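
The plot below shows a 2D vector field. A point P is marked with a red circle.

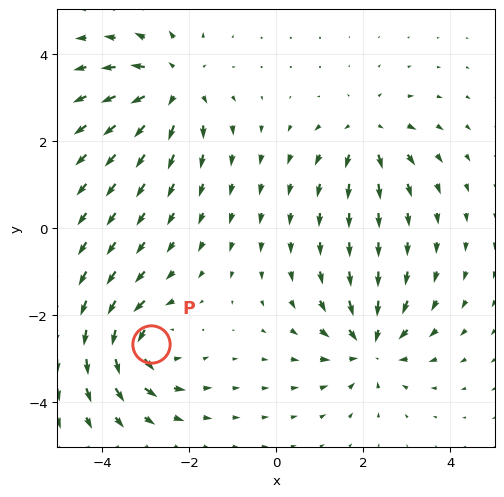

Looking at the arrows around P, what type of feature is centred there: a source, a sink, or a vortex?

At P (-2.9, -2.7) the arrows circulate counterclockwise. Divergence ≈0, curl about +5 — near-zero divergence with nonzero curl is a vortex.

vortex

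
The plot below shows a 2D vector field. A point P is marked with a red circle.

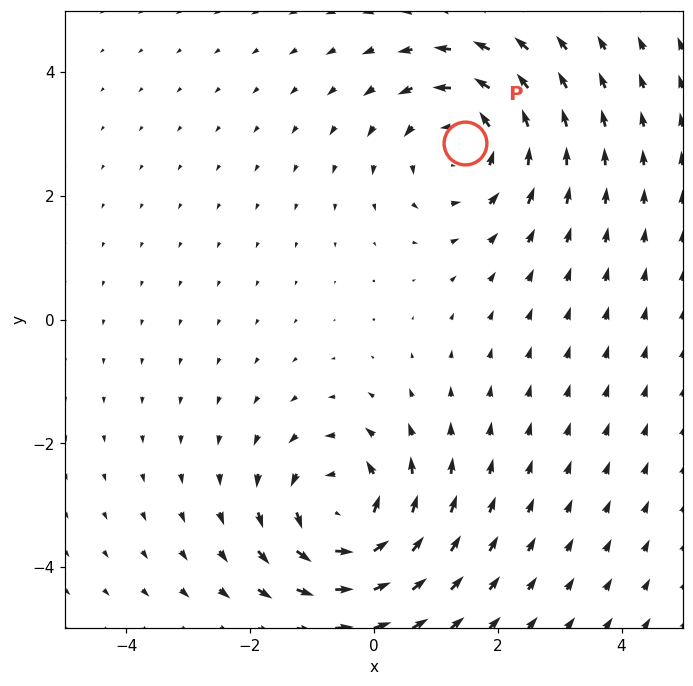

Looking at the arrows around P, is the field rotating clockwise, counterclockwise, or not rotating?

Near P at (1.5, 2.9) the arrows circulate counterclockwise. The curl (z-component) there is about +4; positive curl means counterclockwise rotation.

counterclockwise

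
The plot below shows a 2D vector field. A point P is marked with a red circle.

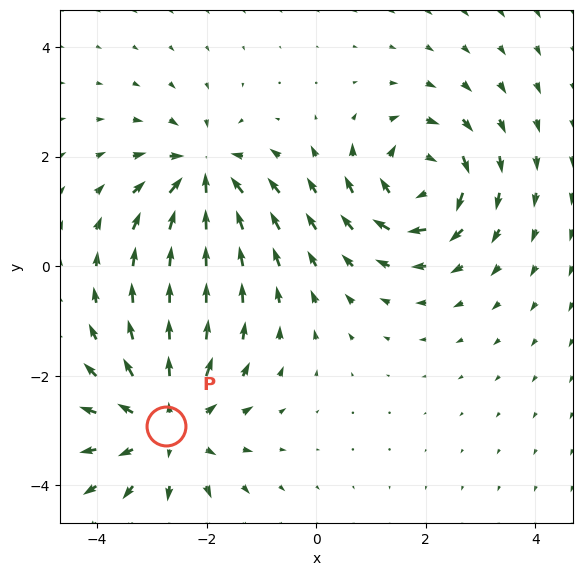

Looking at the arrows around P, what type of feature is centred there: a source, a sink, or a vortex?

At P (-2.7, -2.9) the arrows spread outward. Divergence about +4, curl ≈0 — positive divergence with near-zero curl is a source.

source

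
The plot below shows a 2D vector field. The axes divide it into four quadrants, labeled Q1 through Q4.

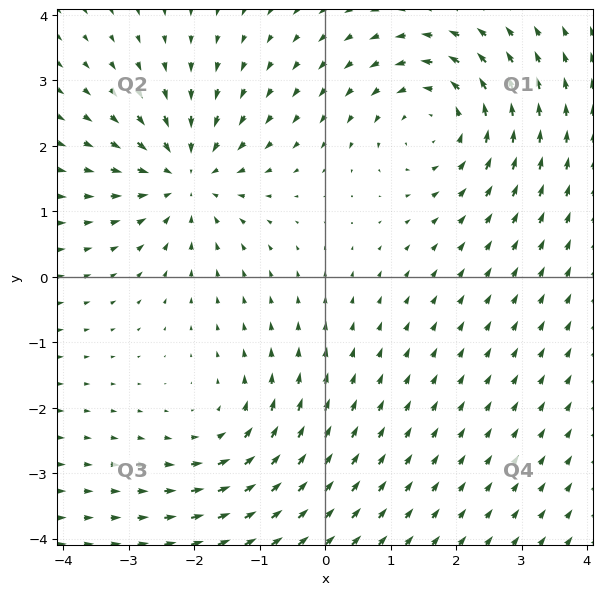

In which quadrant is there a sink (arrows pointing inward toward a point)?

Q2

The sink sits at approximately (-2.1, 1.5), which lies in quadrant Q2. The divergence there is about -5, negative as expected for a sink.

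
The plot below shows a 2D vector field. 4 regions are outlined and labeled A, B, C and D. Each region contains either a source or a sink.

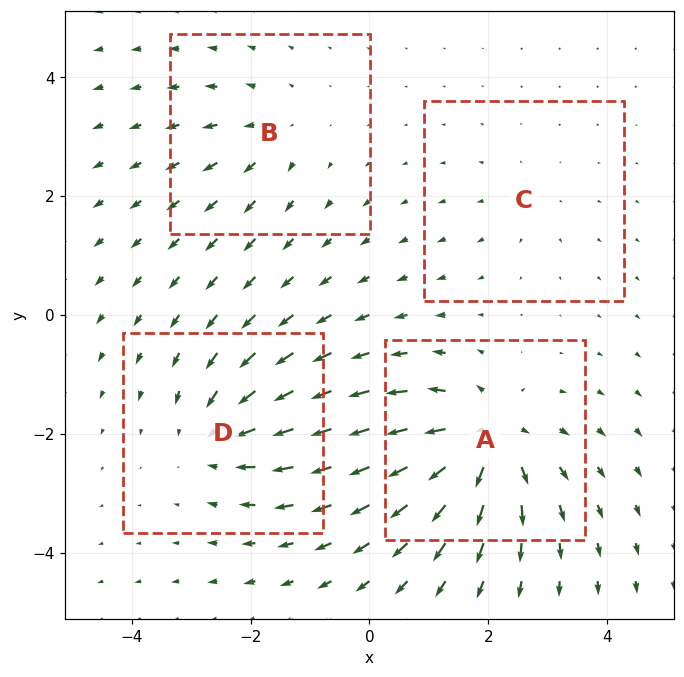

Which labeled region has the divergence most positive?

A

Divergence at each region's feature centre — A: about +7, B: about +3, C: about +2, D: about -5. Region A is most positive.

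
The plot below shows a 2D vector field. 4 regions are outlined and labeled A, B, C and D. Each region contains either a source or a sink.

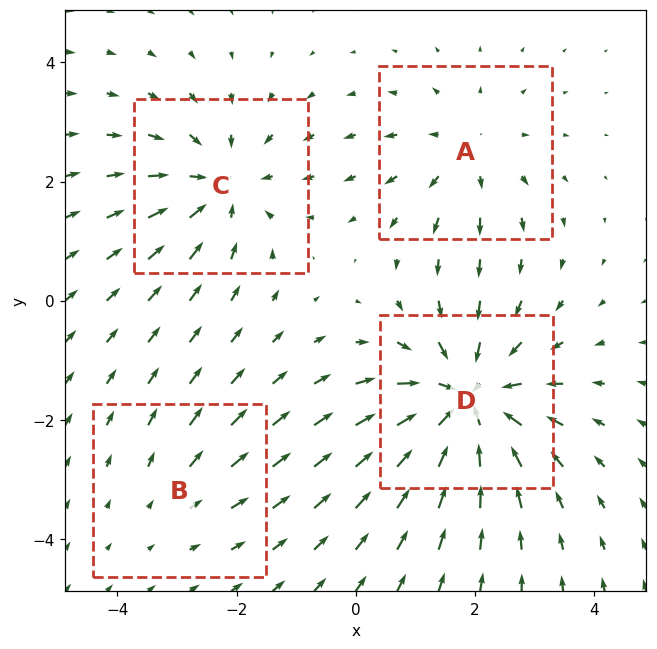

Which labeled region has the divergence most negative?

Divergence at each region's feature centre — A: about +3, B: about +2, C: about -4, D: about -6. Region D is most negative.

D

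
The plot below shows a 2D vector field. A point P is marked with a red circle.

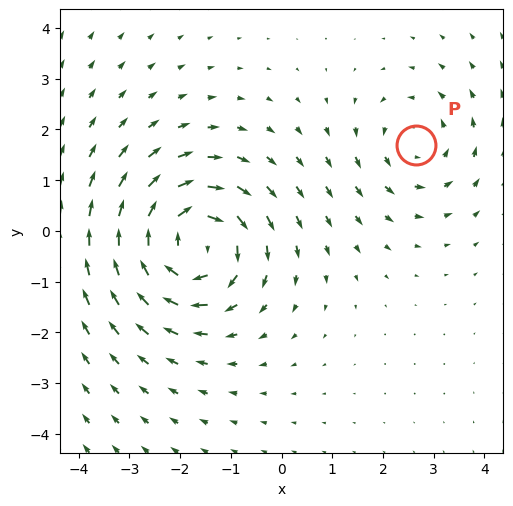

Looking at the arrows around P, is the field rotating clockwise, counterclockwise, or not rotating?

Near P at (2.7, 1.7) the arrows circulate counterclockwise. The curl (z-component) there is about +3; positive curl means counterclockwise rotation.

counterclockwise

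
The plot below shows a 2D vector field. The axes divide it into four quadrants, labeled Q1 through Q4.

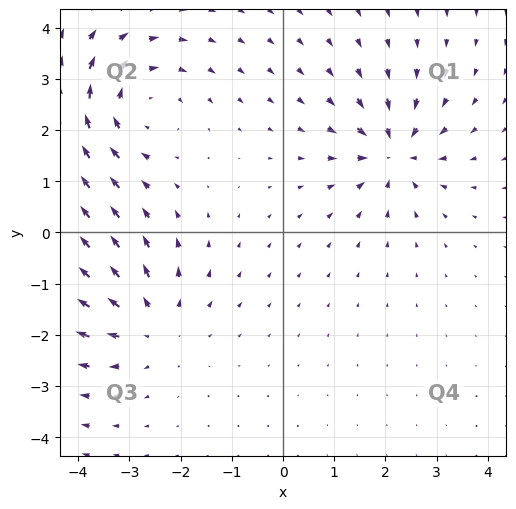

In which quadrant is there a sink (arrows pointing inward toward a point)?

Q1

The sink sits at approximately (2.1, 1.6), which lies in quadrant Q1. The divergence there is about -5, negative as expected for a sink.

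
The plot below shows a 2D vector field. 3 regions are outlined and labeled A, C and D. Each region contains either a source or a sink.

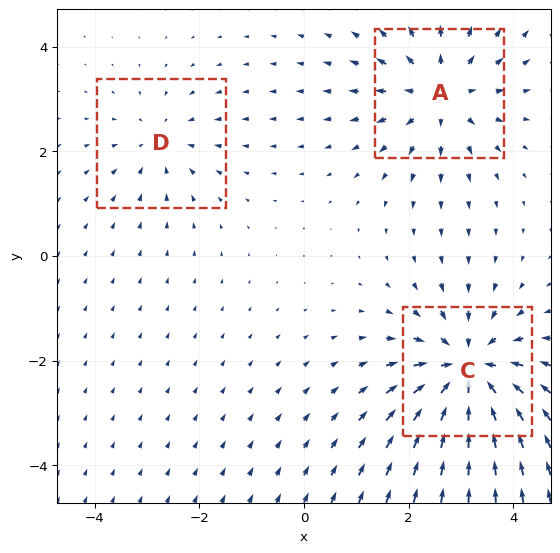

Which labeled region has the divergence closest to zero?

D

Divergence at each region's feature centre — A: about +4, C: about -5, D: about -2. Region D is closest to zero.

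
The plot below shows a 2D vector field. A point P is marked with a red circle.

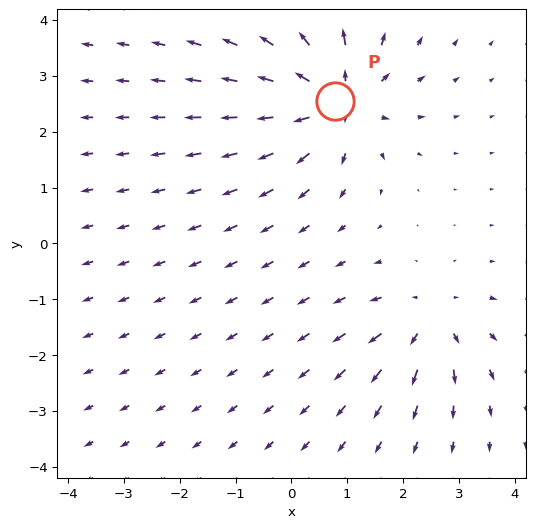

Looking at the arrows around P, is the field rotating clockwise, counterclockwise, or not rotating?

Near P at (0.8, 2.6) the arrows show no circulation. The curl there is ≈0.

not rotating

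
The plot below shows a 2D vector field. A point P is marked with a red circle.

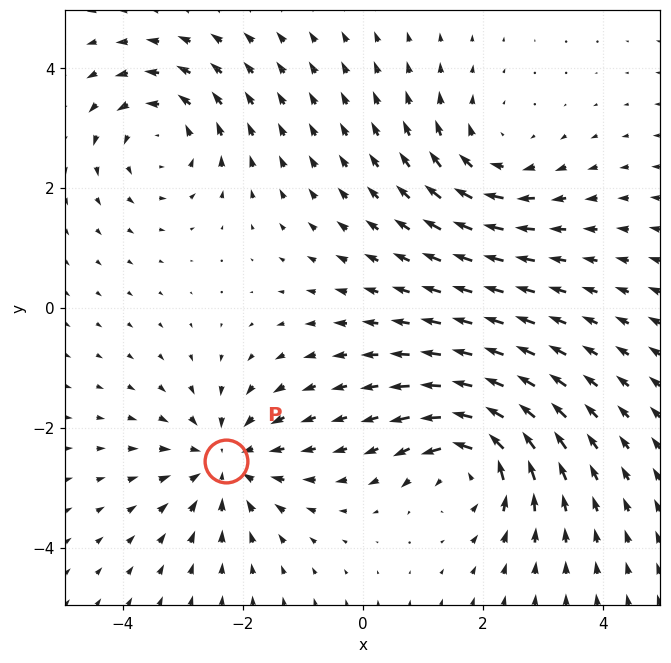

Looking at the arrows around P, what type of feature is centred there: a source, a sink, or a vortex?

At P (-2.3, -2.6) the arrows converge inward. Divergence about -4, curl ≈0 — negative divergence with near-zero curl is a sink.

sink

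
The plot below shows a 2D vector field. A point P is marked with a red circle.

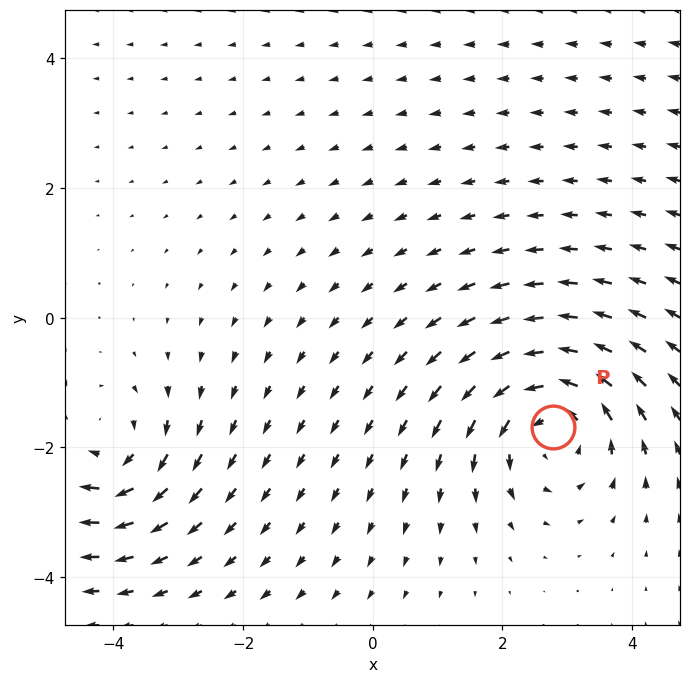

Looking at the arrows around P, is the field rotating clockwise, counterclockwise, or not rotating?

counterclockwise

Near P at (2.8, -1.7) the arrows circulate counterclockwise. The curl (z-component) there is about +5; positive curl means counterclockwise rotation.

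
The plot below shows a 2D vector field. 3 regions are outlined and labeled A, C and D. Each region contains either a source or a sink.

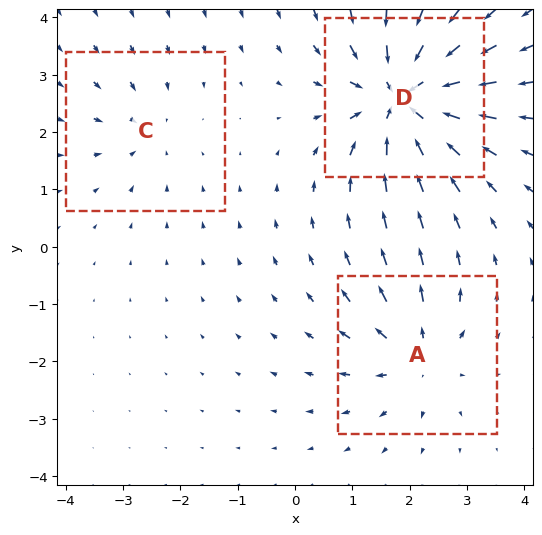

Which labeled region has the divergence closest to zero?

Divergence at each region's feature centre — A: about +3, C: about -2, D: about -6. Region C is closest to zero.

C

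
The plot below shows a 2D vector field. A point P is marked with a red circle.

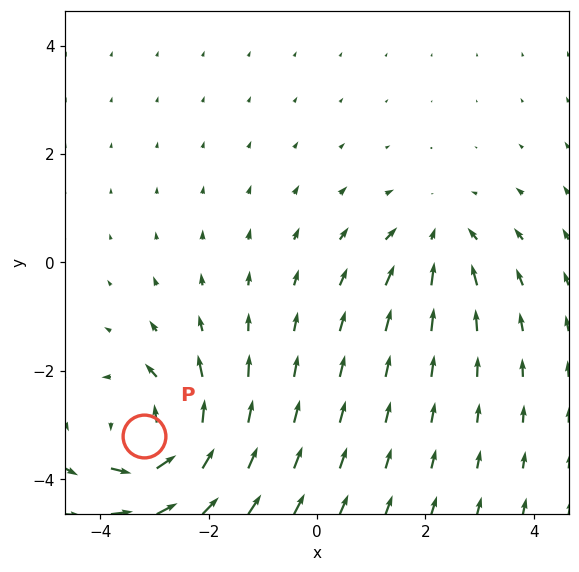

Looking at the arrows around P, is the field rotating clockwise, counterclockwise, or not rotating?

Near P at (-3.2, -3.2) the arrows circulate counterclockwise. The curl (z-component) there is about +5; positive curl means counterclockwise rotation.

counterclockwise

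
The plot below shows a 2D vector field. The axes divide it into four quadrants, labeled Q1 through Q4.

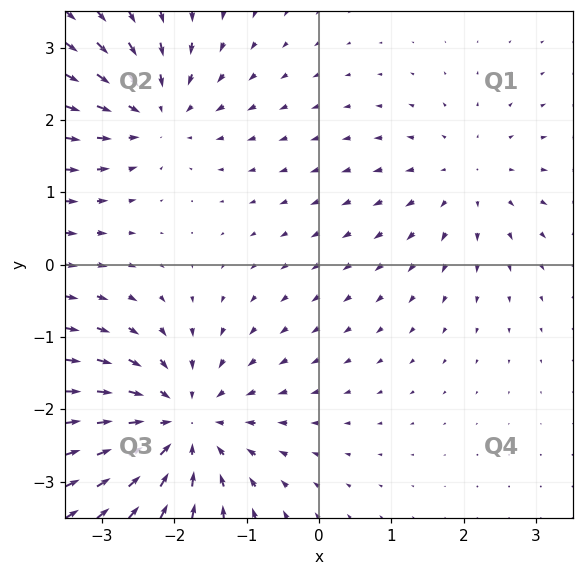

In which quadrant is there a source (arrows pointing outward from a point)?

The source sits at approximately (2.0, 1.2), which lies in quadrant Q1. The divergence there is about +2, positive as expected for a source.

Q1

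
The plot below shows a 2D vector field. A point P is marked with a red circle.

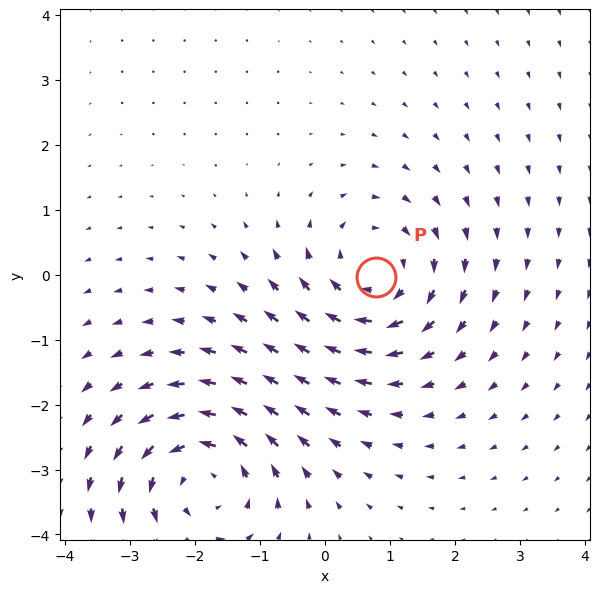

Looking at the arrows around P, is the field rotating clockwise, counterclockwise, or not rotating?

clockwise

Near P at (0.8, -0.0) the arrows circulate clockwise. The curl (z-component) there is about -3; negative curl means clockwise rotation.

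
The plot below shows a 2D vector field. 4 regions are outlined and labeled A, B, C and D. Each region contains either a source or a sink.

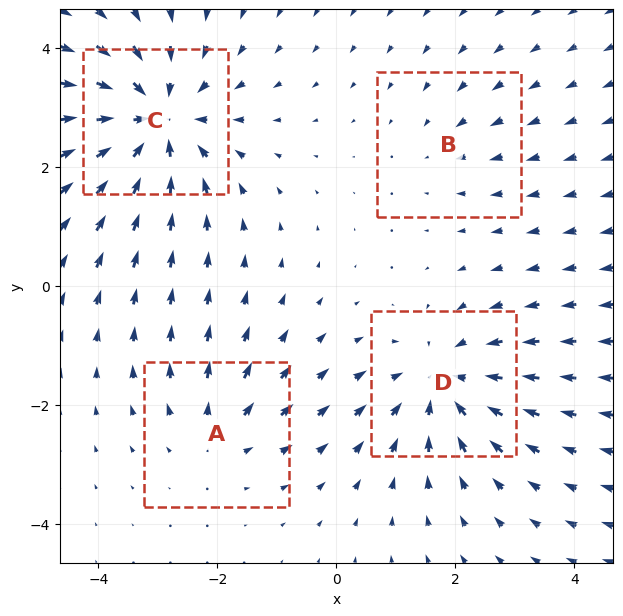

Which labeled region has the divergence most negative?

Divergence at each region's feature centre — A: about +3, B: about -2, C: about -6, D: about -5. Region C is most negative.

C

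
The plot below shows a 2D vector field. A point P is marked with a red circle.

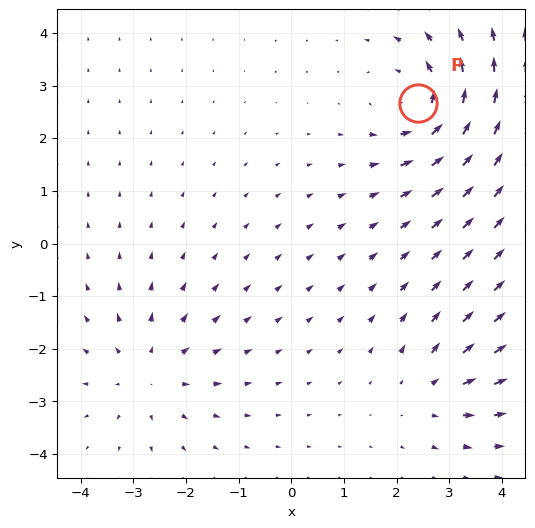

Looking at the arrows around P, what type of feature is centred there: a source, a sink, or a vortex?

At P (2.4, 2.7) the arrows circulate counterclockwise. Divergence ≈0, curl about +5 — near-zero divergence with nonzero curl is a vortex.

vortex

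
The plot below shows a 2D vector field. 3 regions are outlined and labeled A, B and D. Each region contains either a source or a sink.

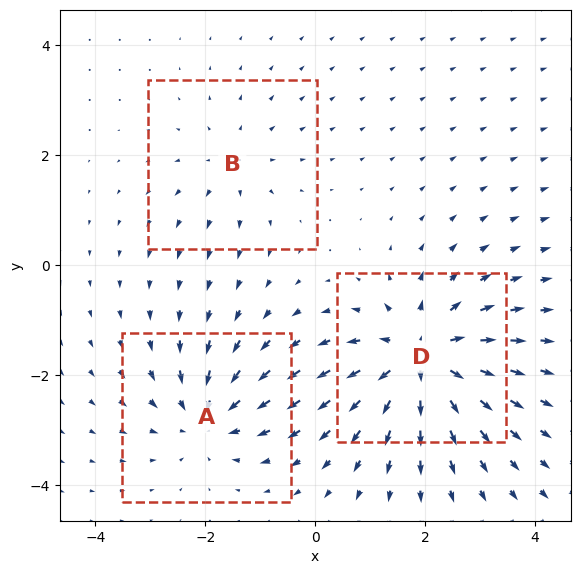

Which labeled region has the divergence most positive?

Divergence at each region's feature centre — A: about -3, B: about +2, D: about +5. Region D is most positive.

D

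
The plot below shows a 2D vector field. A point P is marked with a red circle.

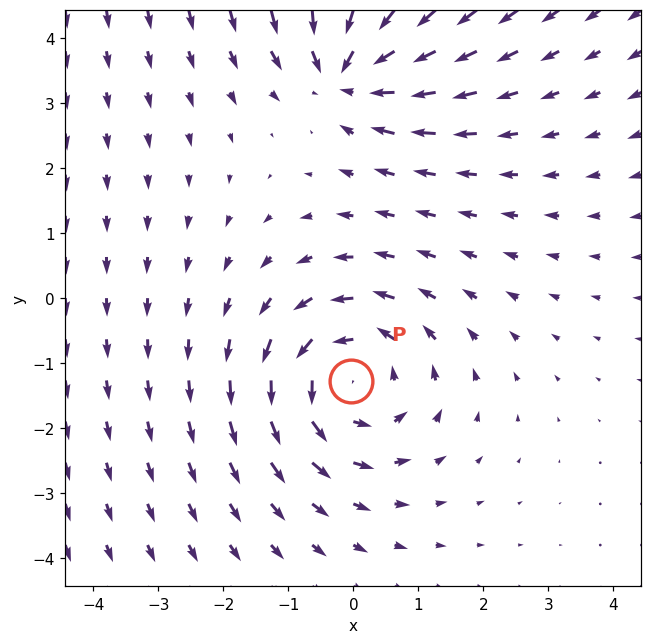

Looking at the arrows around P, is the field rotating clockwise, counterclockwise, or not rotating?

Near P at (-0.0, -1.3) the arrows circulate counterclockwise. The curl (z-component) there is about +3; positive curl means counterclockwise rotation.

counterclockwise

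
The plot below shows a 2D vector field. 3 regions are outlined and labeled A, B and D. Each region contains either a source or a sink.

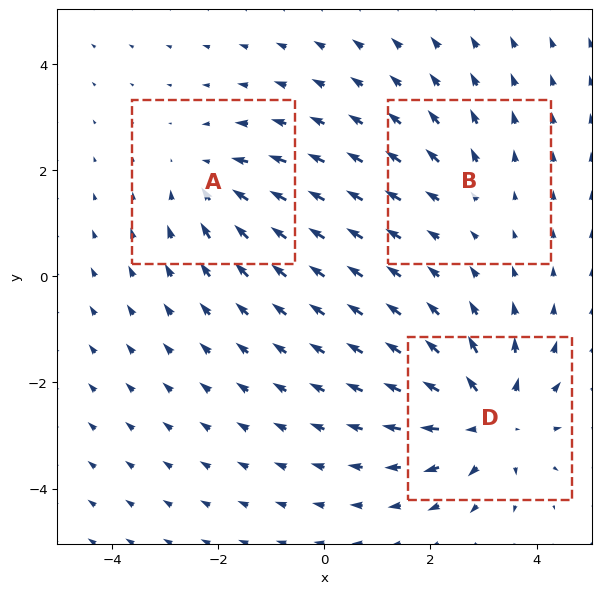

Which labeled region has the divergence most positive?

Divergence at each region's feature centre — A: about -3, B: about +2, D: about +4. Region D is most positive.

D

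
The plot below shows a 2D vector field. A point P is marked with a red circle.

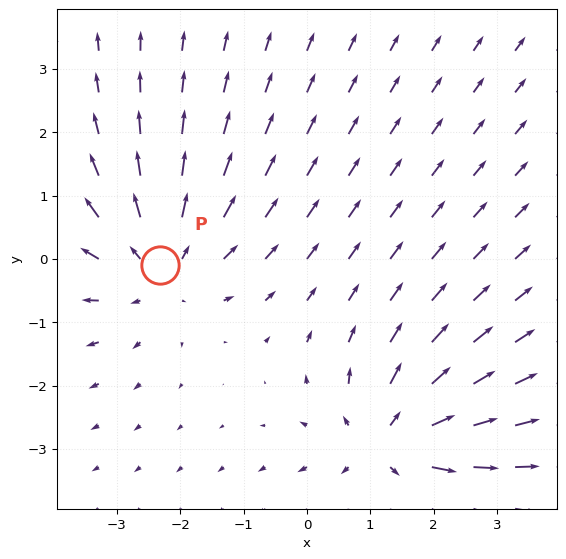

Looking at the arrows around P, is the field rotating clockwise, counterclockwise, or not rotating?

Near P at (-2.3, -0.1) the arrows show no circulation. The curl there is ≈0.

not rotating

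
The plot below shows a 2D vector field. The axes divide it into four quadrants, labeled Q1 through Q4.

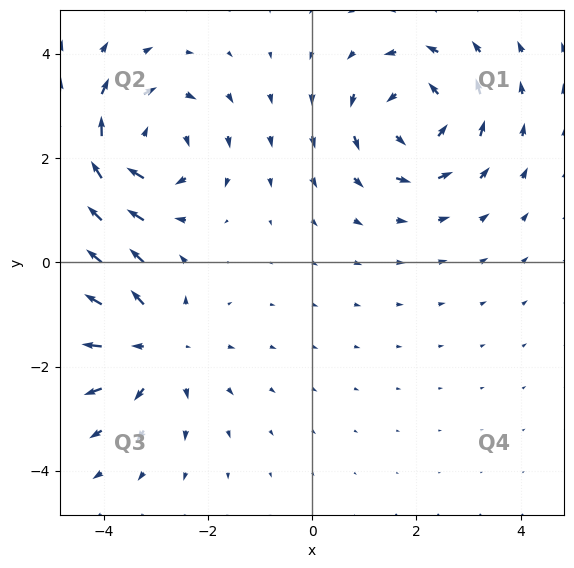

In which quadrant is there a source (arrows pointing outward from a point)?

The source sits at approximately (-3.1, -1.6), which lies in quadrant Q3. The divergence there is about +4, positive as expected for a source.

Q3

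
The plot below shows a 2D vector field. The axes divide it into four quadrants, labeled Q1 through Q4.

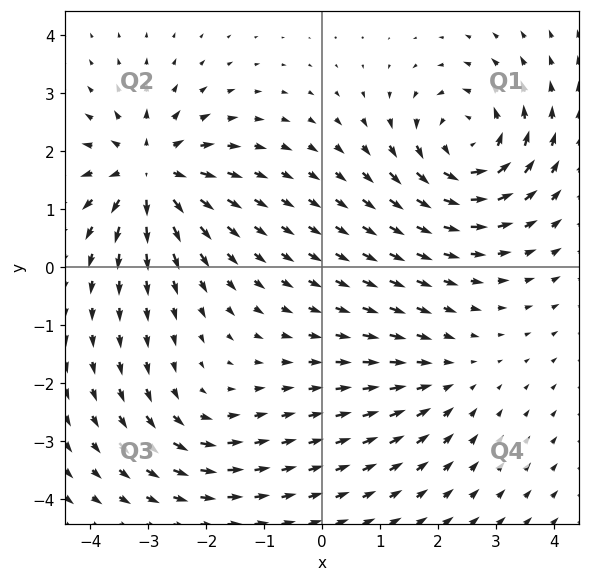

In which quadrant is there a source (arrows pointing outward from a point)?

Q2

The source sits at approximately (-3.0, 1.6), which lies in quadrant Q2. The divergence there is about +6, positive as expected for a source.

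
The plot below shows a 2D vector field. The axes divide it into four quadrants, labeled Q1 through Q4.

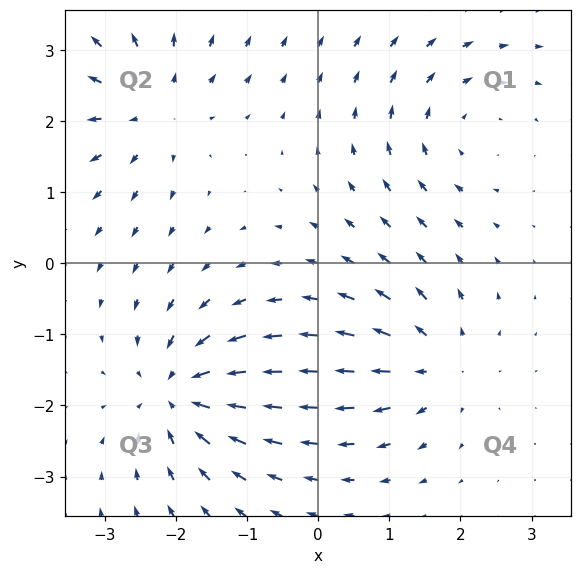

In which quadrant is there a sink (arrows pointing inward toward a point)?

Q3

The sink sits at approximately (-2.0, -1.8), which lies in quadrant Q3. The divergence there is about -6, negative as expected for a sink.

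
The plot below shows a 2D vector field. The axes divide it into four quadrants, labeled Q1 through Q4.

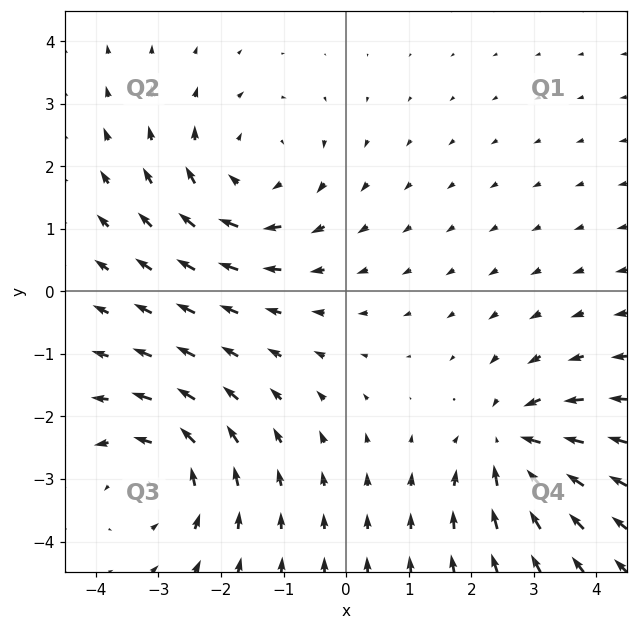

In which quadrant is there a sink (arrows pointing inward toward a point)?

Q4

The sink sits at approximately (2.7, -2.4), which lies in quadrant Q4. The divergence there is about -5, negative as expected for a sink.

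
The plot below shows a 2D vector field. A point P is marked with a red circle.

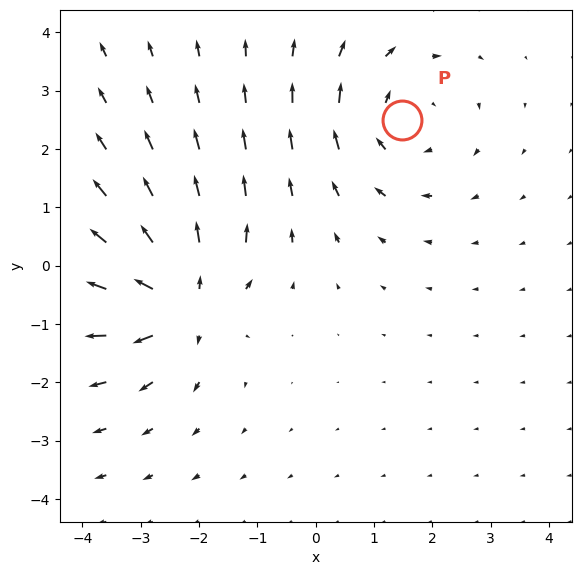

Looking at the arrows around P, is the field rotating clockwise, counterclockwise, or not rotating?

Near P at (1.5, 2.5) the arrows circulate clockwise. The curl (z-component) there is about -3; negative curl means clockwise rotation.

clockwise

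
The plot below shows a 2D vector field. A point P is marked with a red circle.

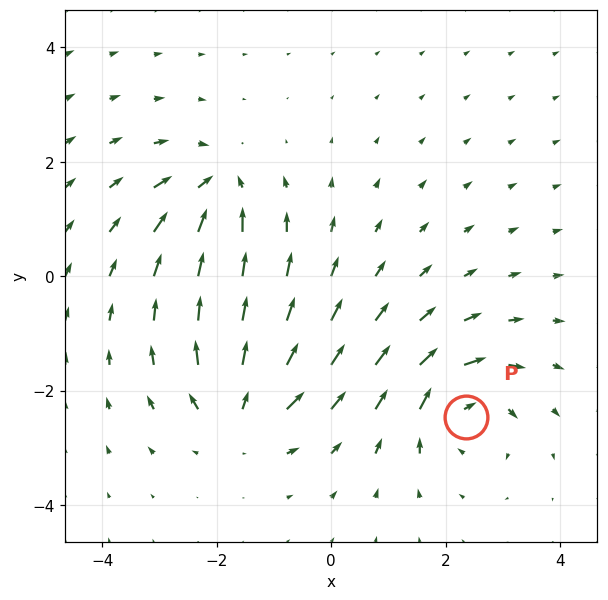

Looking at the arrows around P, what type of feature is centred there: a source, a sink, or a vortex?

At P (2.4, -2.5) the arrows circulate clockwise. Divergence ≈0, curl about -4 — near-zero divergence with nonzero curl is a vortex.

vortex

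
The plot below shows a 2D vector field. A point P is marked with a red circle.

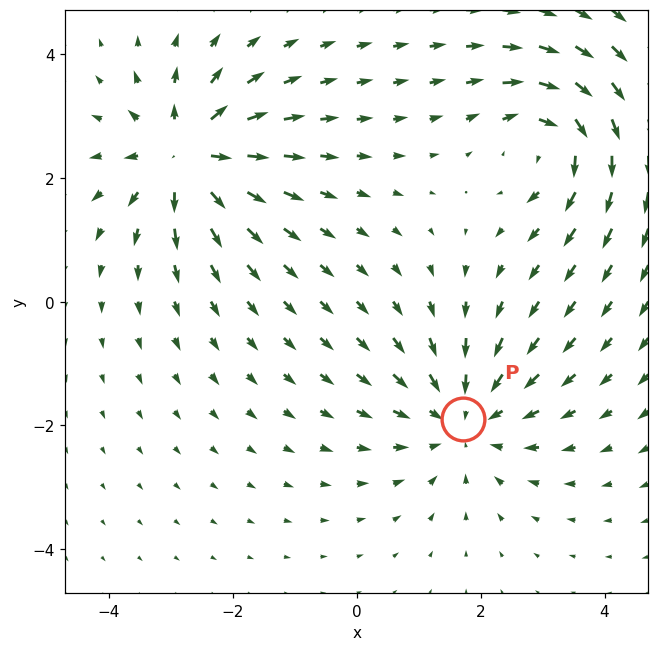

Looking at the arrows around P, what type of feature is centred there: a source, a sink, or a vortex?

sink

At P (1.7, -1.9) the arrows converge inward. Divergence about -3, curl ≈0 — negative divergence with near-zero curl is a sink.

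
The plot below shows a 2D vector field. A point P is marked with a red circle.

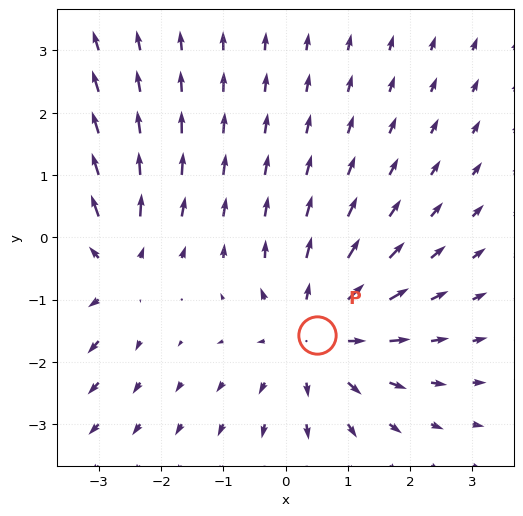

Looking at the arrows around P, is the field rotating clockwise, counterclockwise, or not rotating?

not rotating

Near P at (0.5, -1.6) the arrows show no circulation. The curl there is ≈0.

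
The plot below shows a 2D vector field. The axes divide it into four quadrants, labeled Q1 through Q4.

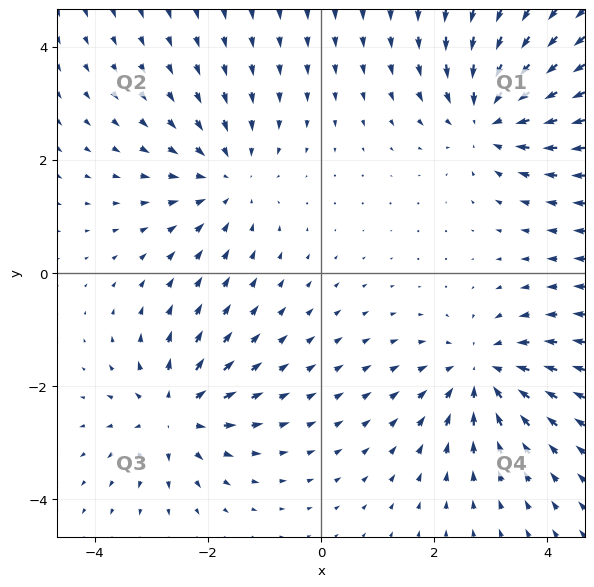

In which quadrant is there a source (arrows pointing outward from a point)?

The source sits at approximately (-2.6, -2.5), which lies in quadrant Q3. The divergence there is about +4, positive as expected for a source.

Q3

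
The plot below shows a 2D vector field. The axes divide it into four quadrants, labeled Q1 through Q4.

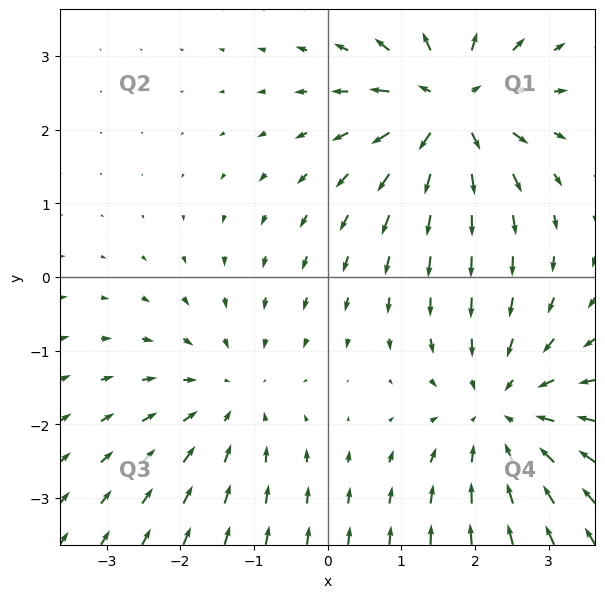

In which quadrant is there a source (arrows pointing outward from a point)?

Q1

The source sits at approximately (1.7, 2.3), which lies in quadrant Q1. The divergence there is about +6, positive as expected for a source.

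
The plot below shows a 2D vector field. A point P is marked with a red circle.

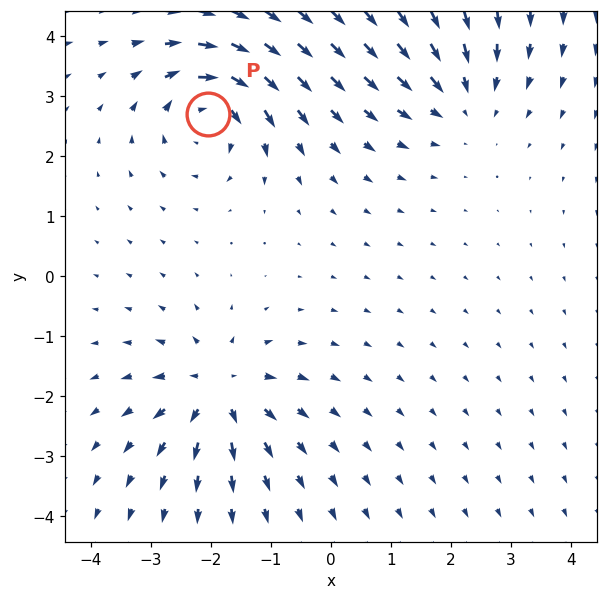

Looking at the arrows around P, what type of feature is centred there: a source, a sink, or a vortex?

At P (-2.0, 2.7) the arrows circulate clockwise. Divergence ≈0, curl about -5 — near-zero divergence with nonzero curl is a vortex.

vortex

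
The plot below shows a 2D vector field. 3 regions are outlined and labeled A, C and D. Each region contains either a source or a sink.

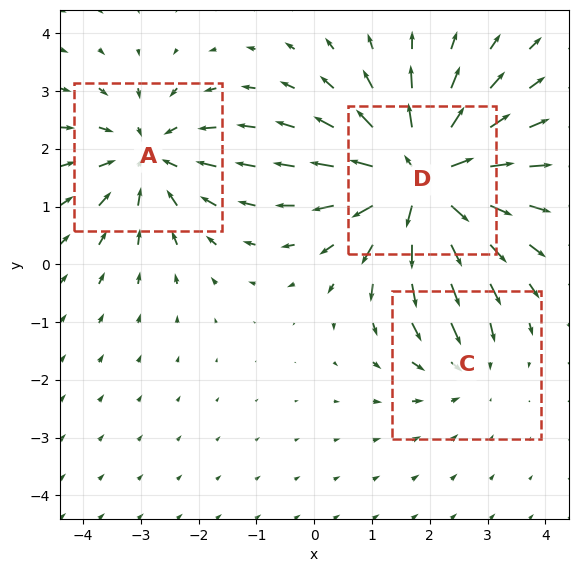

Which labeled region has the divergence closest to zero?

C

Divergence at each region's feature centre — A: about -3, C: about -2, D: about +5. Region C is closest to zero.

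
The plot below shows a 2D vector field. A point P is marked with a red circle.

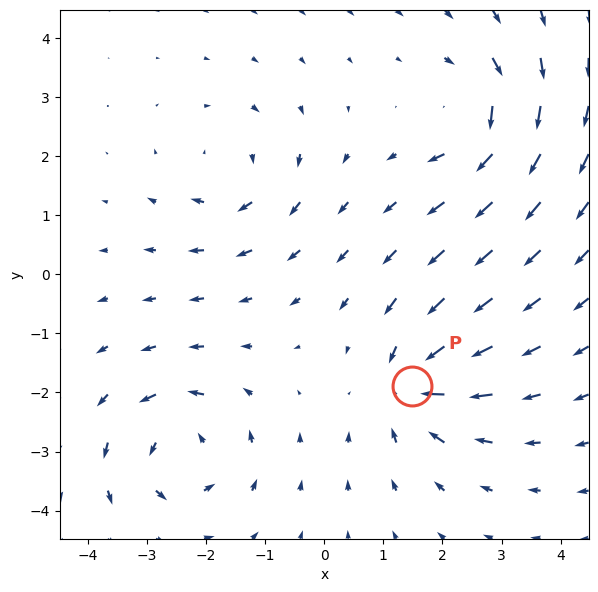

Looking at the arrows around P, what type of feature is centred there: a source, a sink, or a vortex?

At P (1.5, -1.9) the arrows converge inward. Divergence about -6, curl ≈0 — negative divergence with near-zero curl is a sink.

sink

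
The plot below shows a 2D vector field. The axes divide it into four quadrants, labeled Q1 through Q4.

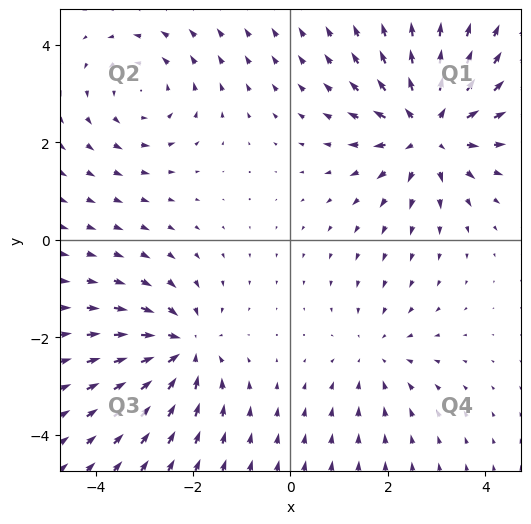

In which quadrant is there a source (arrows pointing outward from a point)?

The source sits at approximately (2.8, 2.2), which lies in quadrant Q1. The divergence there is about +5, positive as expected for a source.

Q1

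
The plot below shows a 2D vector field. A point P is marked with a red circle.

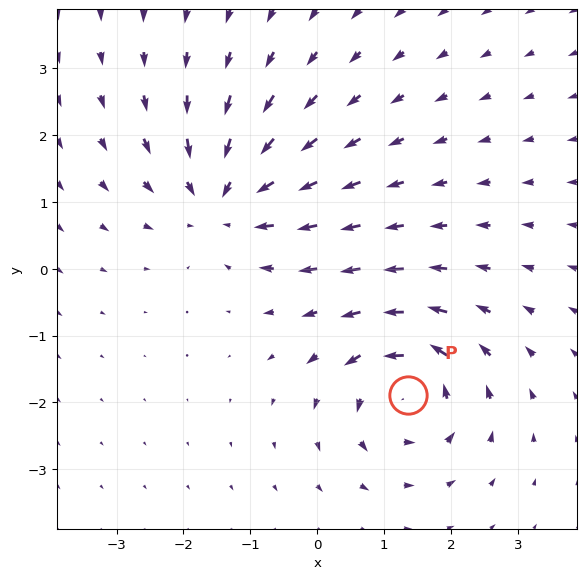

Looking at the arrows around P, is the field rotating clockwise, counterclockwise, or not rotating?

Near P at (1.4, -1.9) the arrows circulate counterclockwise. The curl (z-component) there is about +6; positive curl means counterclockwise rotation.

counterclockwise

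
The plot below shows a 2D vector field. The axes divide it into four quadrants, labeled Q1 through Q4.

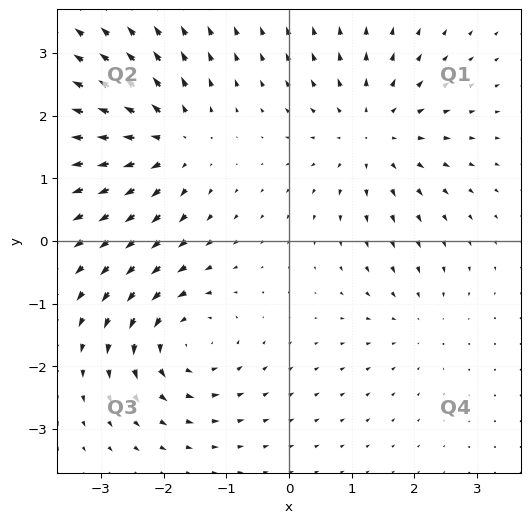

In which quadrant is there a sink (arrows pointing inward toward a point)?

The sink sits at approximately (2.0, -1.3), which lies in quadrant Q4. The divergence there is about -3, negative as expected for a sink.

Q4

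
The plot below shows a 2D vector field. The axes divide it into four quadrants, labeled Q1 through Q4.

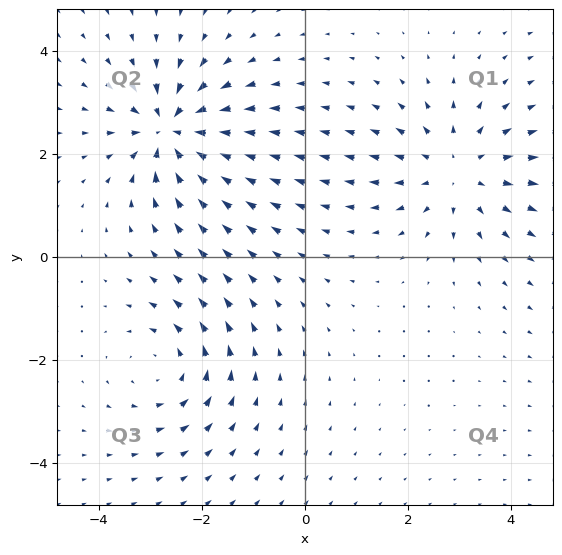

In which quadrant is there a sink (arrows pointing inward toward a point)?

Q2

The sink sits at approximately (-2.6, 2.5), which lies in quadrant Q2. The divergence there is about -6, negative as expected for a sink.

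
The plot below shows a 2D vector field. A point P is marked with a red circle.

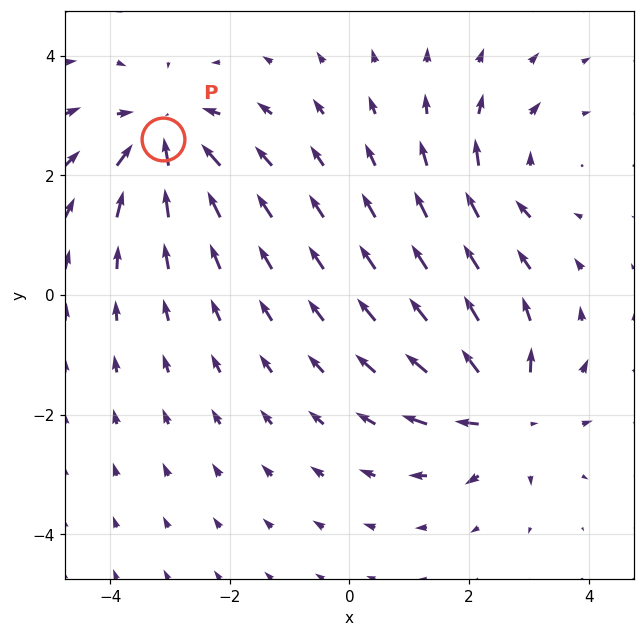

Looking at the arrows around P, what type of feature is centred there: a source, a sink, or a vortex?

At P (-3.1, 2.6) the arrows converge inward. Divergence about -4, curl ≈0 — negative divergence with near-zero curl is a sink.

sink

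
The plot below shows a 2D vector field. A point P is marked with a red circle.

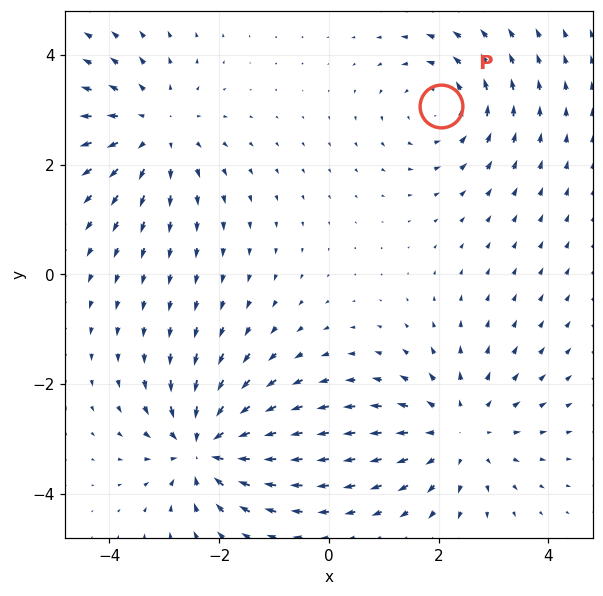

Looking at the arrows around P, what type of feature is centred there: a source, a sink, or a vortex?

vortex

At P (2.0, 3.1) the arrows circulate counterclockwise. Divergence ≈0, curl about +3 — near-zero divergence with nonzero curl is a vortex.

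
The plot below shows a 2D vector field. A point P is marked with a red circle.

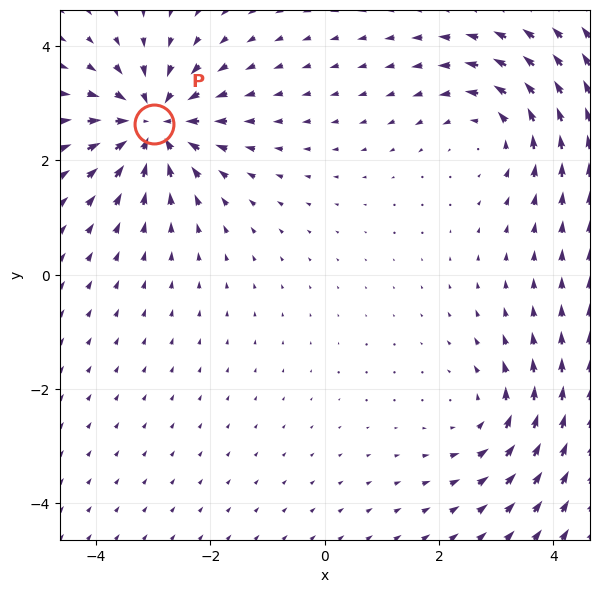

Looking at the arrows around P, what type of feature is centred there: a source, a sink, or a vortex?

sink

At P (-3.0, 2.6) the arrows converge inward. Divergence about -5, curl ≈0 — negative divergence with near-zero curl is a sink.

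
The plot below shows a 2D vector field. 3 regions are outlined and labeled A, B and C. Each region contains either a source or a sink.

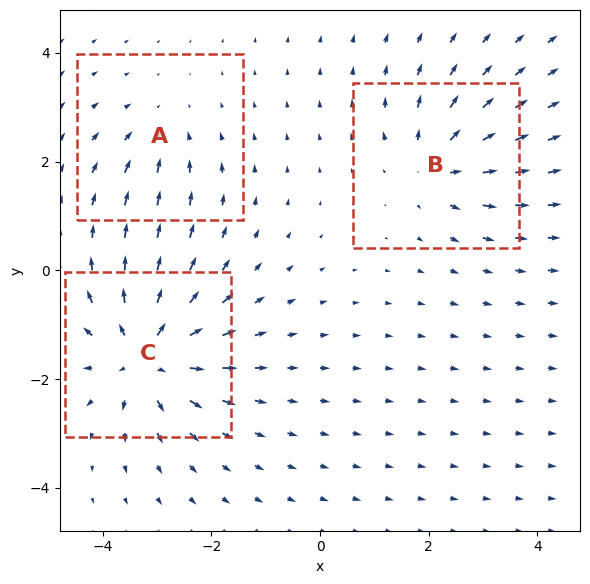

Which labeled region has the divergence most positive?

Divergence at each region's feature centre — A: about -2, B: about +4, C: about +6. Region C is most positive.

C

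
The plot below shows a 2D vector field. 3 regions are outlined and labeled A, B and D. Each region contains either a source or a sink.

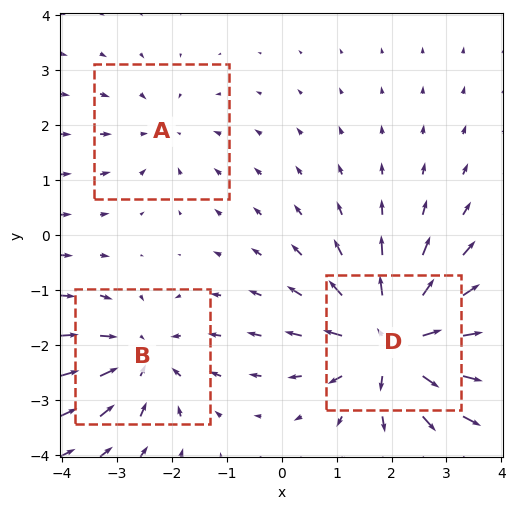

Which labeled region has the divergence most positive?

D

Divergence at each region's feature centre — A: about -2, B: about -3, D: about +5. Region D is most positive.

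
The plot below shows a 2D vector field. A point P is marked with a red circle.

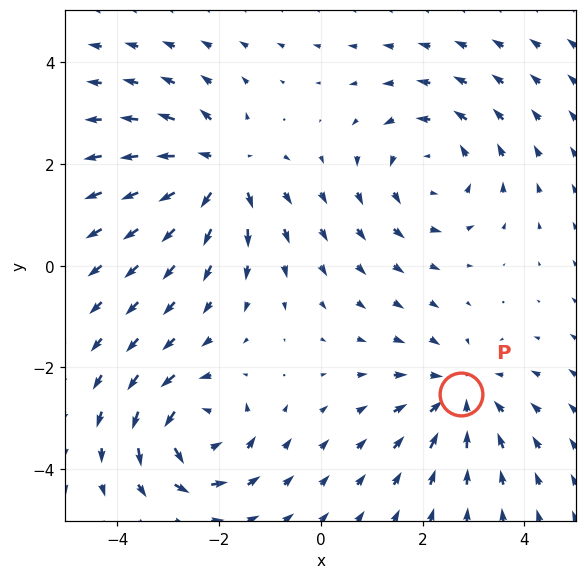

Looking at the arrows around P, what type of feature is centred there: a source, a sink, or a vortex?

At P (2.7, -2.5) the arrows converge inward. Divergence about -3, curl ≈0 — negative divergence with near-zero curl is a sink.

sink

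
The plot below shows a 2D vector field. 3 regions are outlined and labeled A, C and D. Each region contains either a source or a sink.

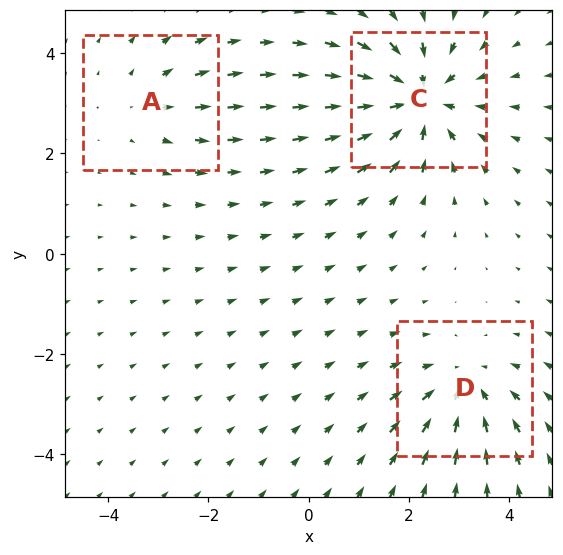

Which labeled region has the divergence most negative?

C

Divergence at each region's feature centre — A: about +2, C: about -5, D: about -3. Region C is most negative.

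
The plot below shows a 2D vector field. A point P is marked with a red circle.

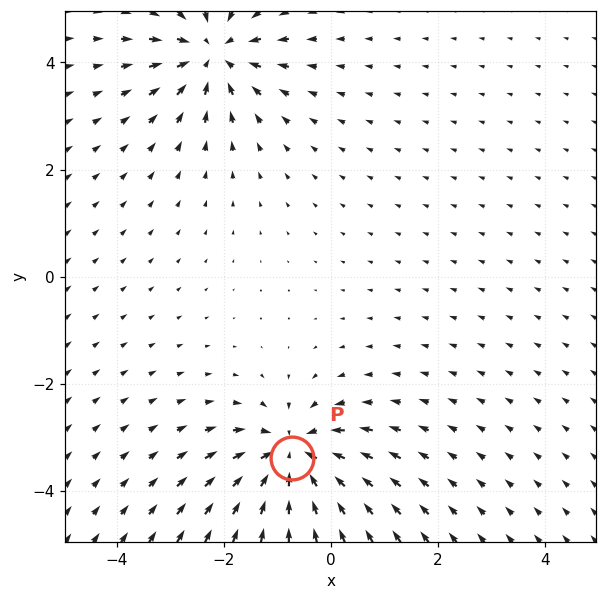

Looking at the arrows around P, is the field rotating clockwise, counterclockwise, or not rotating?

not rotating

Near P at (-0.7, -3.4) the arrows show no circulation. The curl there is ≈0.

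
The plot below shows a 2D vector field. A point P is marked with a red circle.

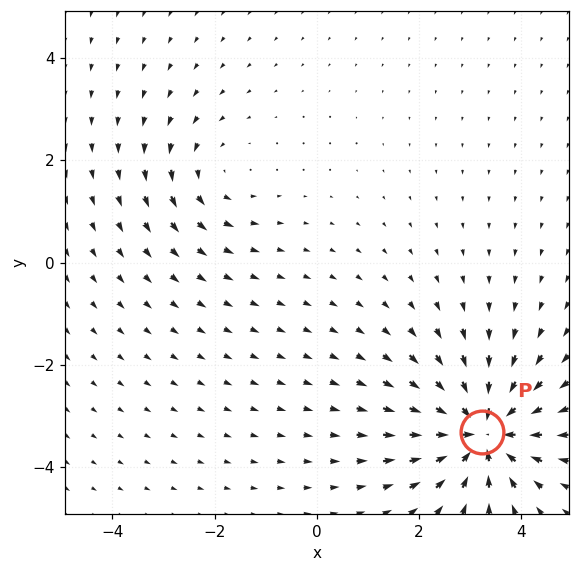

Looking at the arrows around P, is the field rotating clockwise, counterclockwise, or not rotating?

Near P at (3.2, -3.3) the arrows show no circulation. The curl there is ≈0.

not rotating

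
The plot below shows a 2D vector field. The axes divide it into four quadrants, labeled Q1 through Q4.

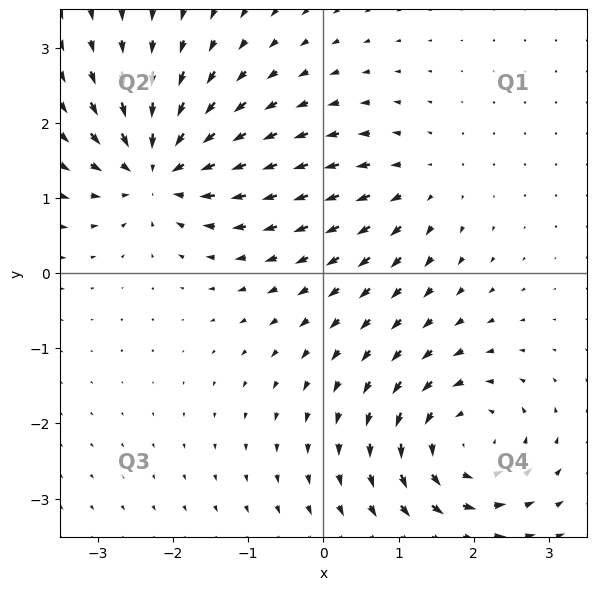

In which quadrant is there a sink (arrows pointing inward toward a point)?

The sink sits at approximately (-2.2, 1.4), which lies in quadrant Q2. The divergence there is about -6, negative as expected for a sink.

Q2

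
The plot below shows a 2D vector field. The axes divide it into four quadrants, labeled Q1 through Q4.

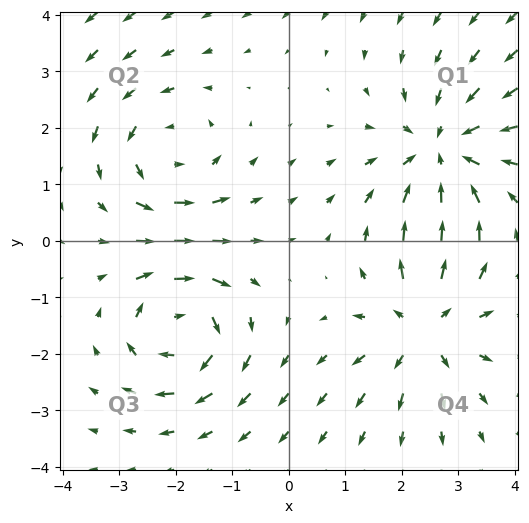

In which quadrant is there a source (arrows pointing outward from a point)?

Q4

The source sits at approximately (2.4, -1.5), which lies in quadrant Q4. The divergence there is about +4, positive as expected for a source.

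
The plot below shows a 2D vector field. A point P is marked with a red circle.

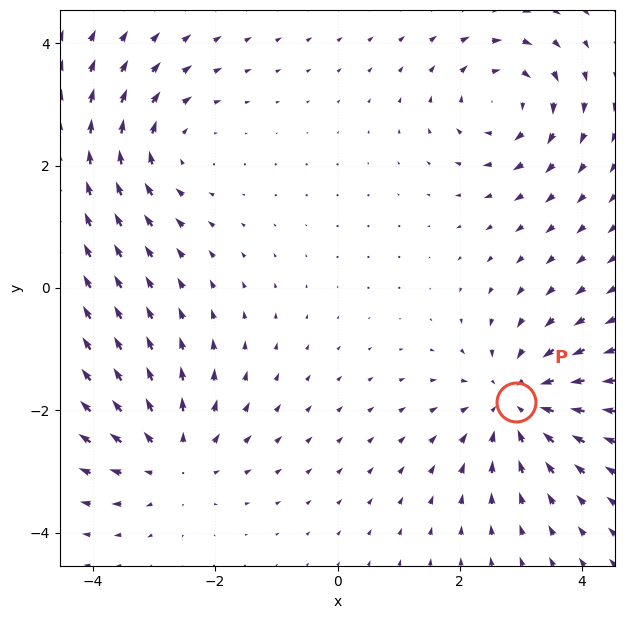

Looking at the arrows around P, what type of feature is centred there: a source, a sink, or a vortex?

At P (2.9, -1.9) the arrows converge inward. Divergence about -4, curl ≈0 — negative divergence with near-zero curl is a sink.

sink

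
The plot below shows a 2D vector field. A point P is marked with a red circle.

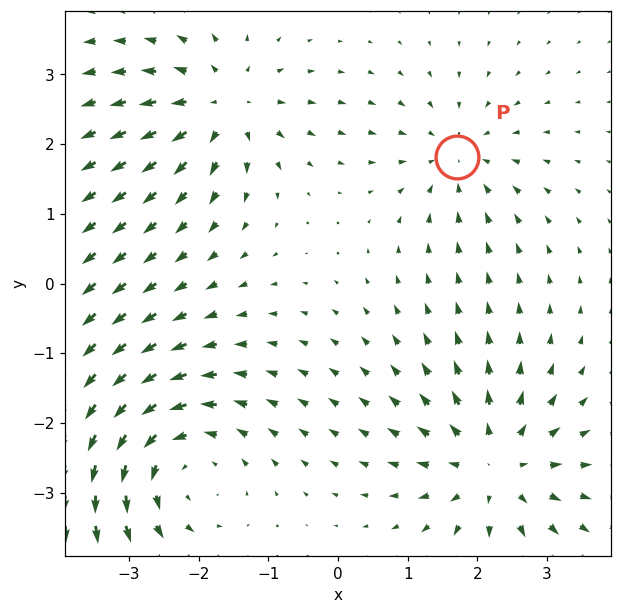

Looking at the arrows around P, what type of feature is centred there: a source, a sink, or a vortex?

sink

At P (1.7, 1.8) the arrows converge inward. Divergence about -3, curl ≈0 — negative divergence with near-zero curl is a sink.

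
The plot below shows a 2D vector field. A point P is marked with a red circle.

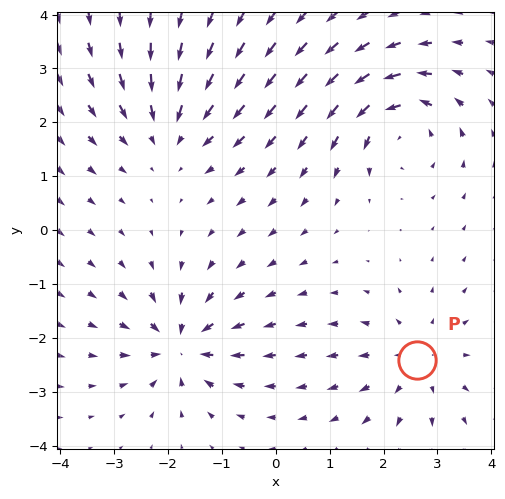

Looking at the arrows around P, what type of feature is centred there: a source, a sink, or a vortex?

source

At P (2.6, -2.4) the arrows spread outward. Divergence about +2, curl ≈0 — positive divergence with near-zero curl is a source.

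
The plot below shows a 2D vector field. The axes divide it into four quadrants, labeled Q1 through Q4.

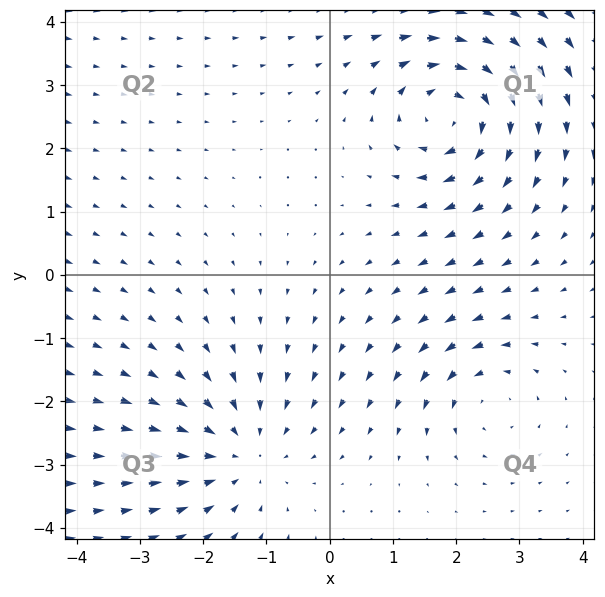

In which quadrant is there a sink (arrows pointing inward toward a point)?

Q3

The sink sits at approximately (-1.4, -2.8), which lies in quadrant Q3. The divergence there is about -3, negative as expected for a sink.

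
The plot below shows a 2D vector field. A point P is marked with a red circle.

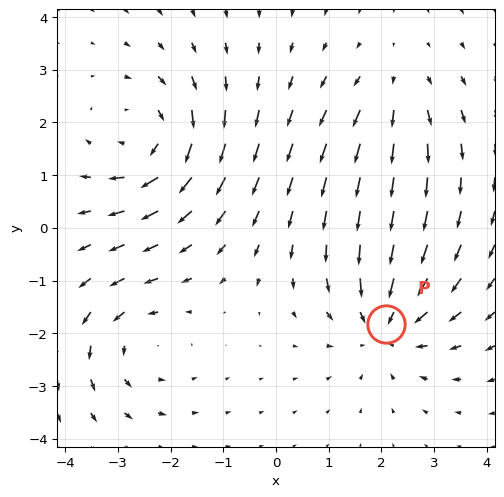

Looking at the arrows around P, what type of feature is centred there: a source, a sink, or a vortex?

At P (2.1, -1.8) the arrows converge inward. Divergence about -4, curl ≈0 — negative divergence with near-zero curl is a sink.

sink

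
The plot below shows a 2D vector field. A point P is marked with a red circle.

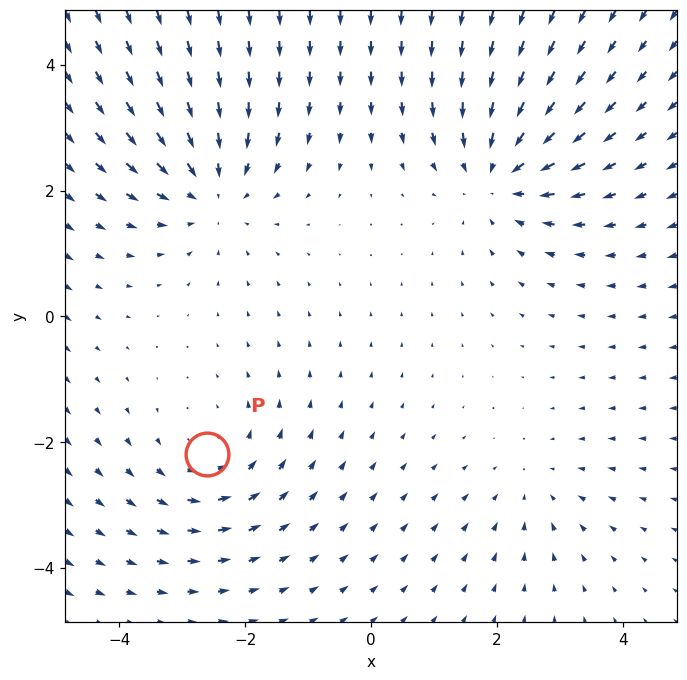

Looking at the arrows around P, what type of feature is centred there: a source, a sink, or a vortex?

vortex

At P (-2.6, -2.2) the arrows circulate counterclockwise. Divergence ≈0, curl about +3 — near-zero divergence with nonzero curl is a vortex.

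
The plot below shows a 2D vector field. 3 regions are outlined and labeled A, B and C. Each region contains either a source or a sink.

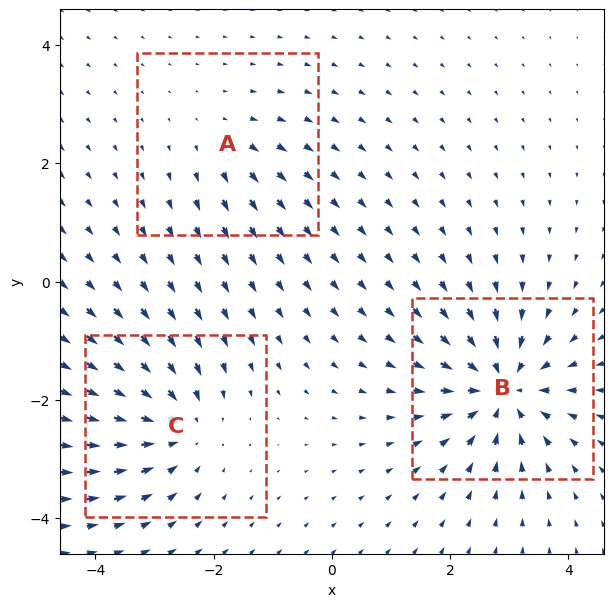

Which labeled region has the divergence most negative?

B

Divergence at each region's feature centre — A: about +2, B: about -5, C: about -4. Region B is most negative.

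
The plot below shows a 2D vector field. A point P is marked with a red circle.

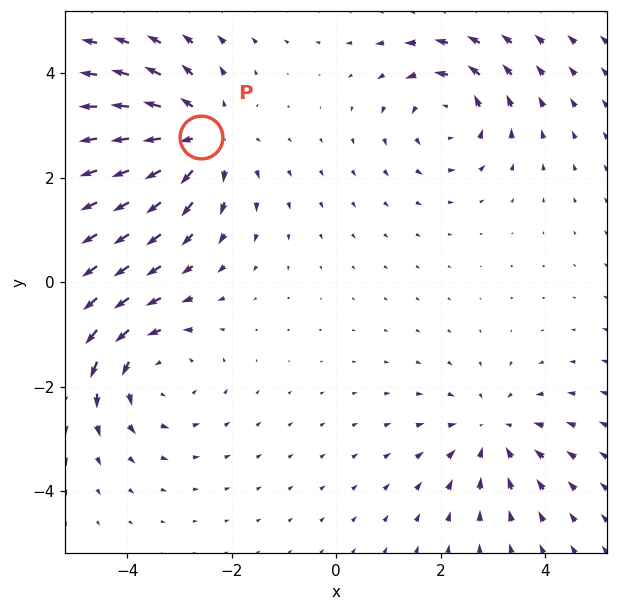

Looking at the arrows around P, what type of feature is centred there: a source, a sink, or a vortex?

source

At P (-2.6, 2.8) the arrows spread outward. Divergence about +4, curl ≈0 — positive divergence with near-zero curl is a source.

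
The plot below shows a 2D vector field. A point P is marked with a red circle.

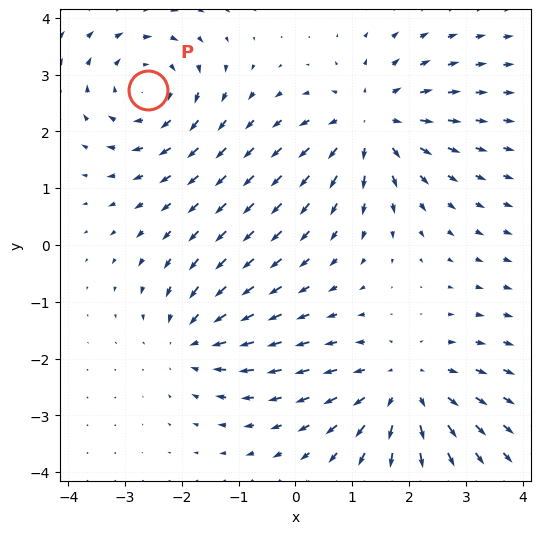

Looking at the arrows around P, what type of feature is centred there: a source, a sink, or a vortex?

vortex

At P (-2.6, 2.7) the arrows circulate clockwise. Divergence ≈0, curl about -4 — near-zero divergence with nonzero curl is a vortex.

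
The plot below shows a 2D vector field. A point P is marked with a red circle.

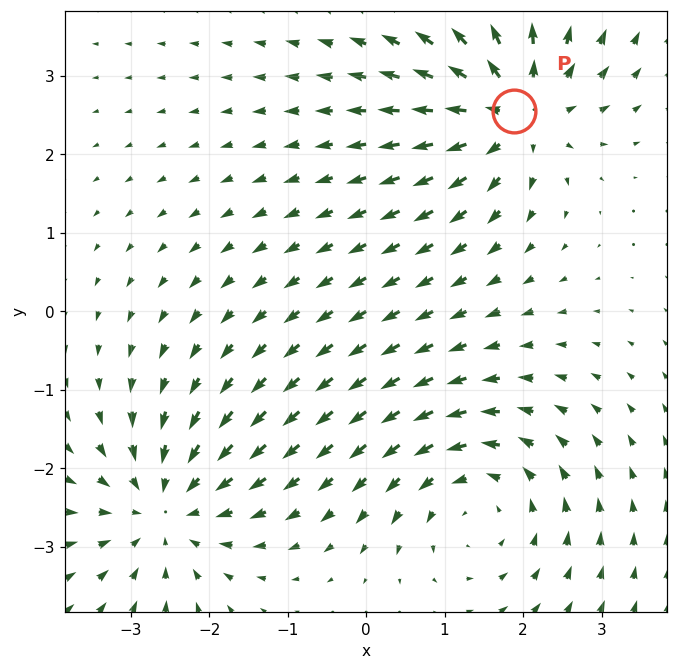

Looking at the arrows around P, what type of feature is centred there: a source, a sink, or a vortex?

source

At P (1.9, 2.6) the arrows spread outward. Divergence about +6, curl ≈0 — positive divergence with near-zero curl is a source.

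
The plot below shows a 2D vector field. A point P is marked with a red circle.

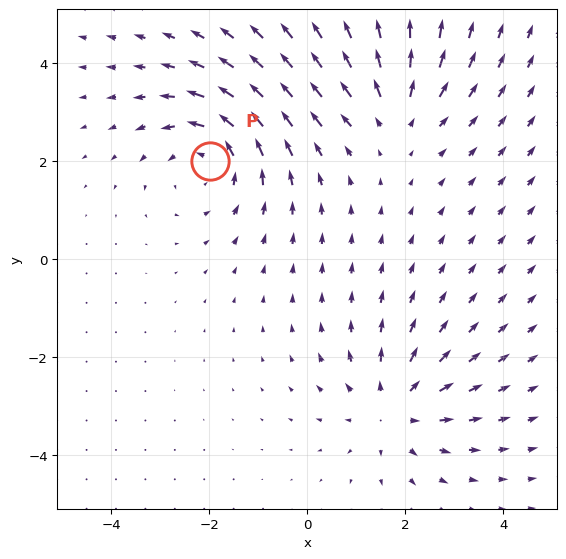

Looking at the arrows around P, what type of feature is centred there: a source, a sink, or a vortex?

vortex

At P (-2.0, 2.0) the arrows circulate counterclockwise. Divergence ≈0, curl about +3 — near-zero divergence with nonzero curl is a vortex.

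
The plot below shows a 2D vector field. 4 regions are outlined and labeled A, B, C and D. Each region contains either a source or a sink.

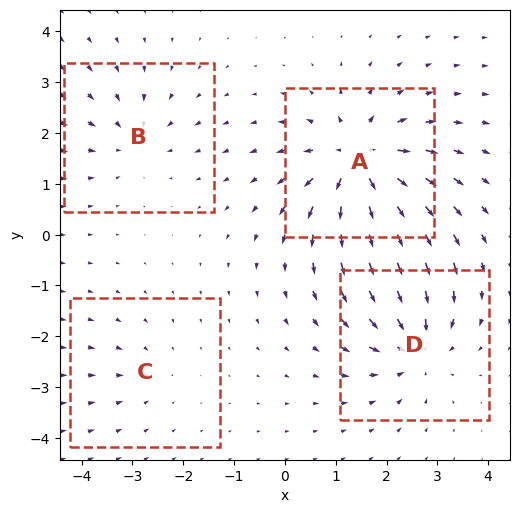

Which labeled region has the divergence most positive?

Divergence at each region's feature centre — A: about +7, B: about -4, C: about -2, D: about -5. Region A is most positive.

A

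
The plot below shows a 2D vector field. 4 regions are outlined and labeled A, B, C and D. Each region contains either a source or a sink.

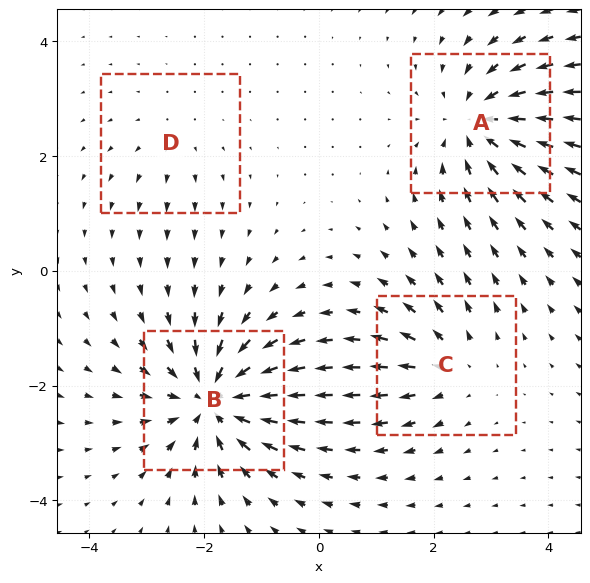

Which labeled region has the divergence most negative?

Divergence at each region's feature centre — A: about -6, B: about -7, C: about +4, D: about +2. Region B is most negative.

B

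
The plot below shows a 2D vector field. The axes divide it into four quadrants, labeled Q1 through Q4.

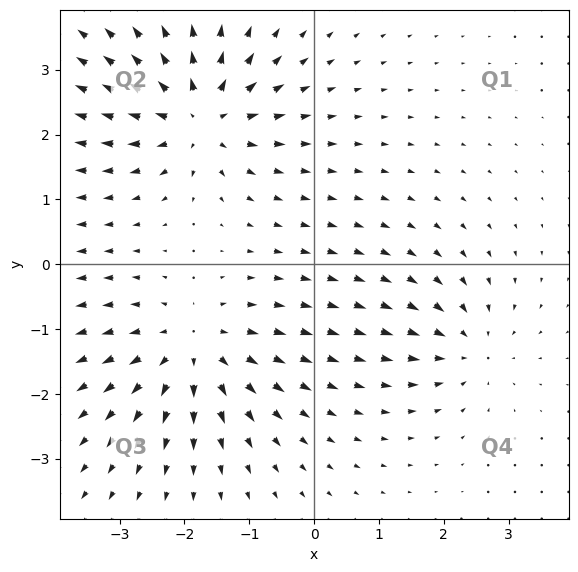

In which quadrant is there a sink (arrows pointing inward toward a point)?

The sink sits at approximately (2.4, -1.3), which lies in quadrant Q4. The divergence there is about -4, negative as expected for a sink.

Q4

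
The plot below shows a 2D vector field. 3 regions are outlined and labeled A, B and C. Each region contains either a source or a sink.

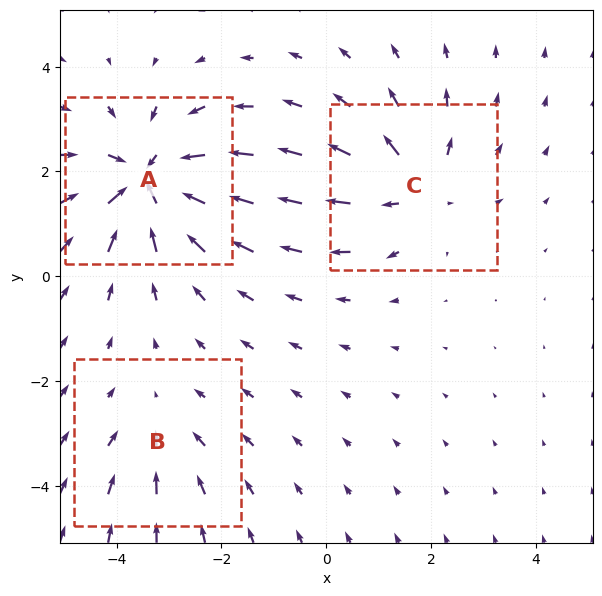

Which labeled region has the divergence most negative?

A

Divergence at each region's feature centre — A: about -5, B: about -2, C: about +3. Region A is most negative.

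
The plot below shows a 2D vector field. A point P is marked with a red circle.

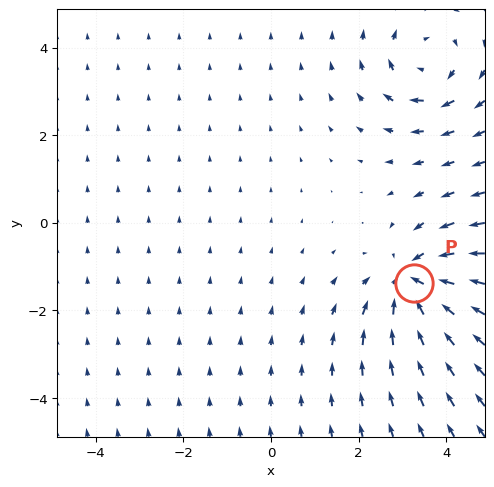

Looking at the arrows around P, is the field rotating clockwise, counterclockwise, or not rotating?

not rotating

Near P at (3.3, -1.4) the arrows show no circulation. The curl there is ≈0.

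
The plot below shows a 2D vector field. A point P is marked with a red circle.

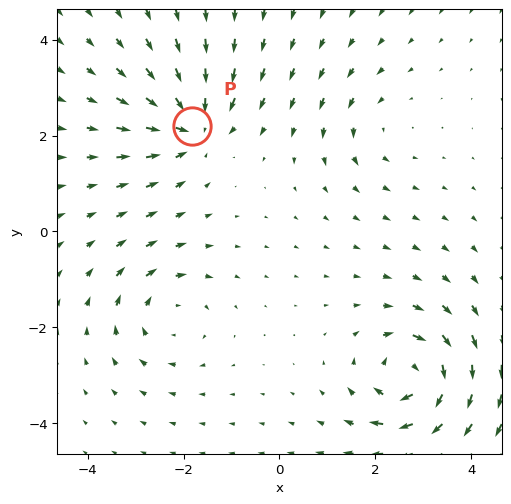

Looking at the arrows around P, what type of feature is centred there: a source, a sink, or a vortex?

At P (-1.8, 2.2) the arrows converge inward. Divergence about -6, curl ≈0 — negative divergence with near-zero curl is a sink.

sink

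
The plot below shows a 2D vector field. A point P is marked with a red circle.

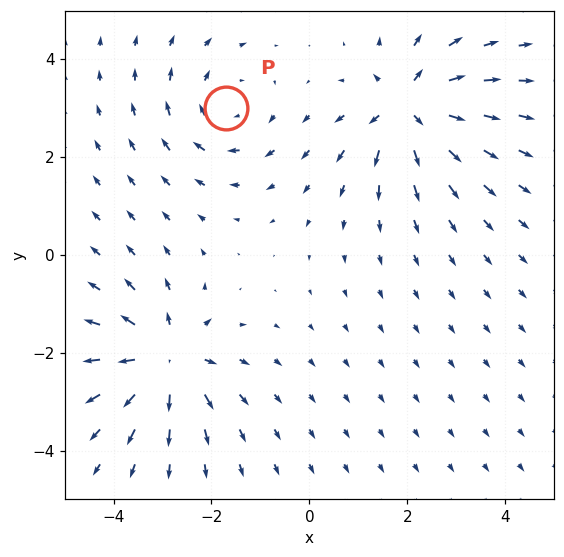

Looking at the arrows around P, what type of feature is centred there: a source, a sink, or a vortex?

At P (-1.7, 3.0) the arrows circulate clockwise. Divergence ≈0, curl about -3 — near-zero divergence with nonzero curl is a vortex.

vortex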